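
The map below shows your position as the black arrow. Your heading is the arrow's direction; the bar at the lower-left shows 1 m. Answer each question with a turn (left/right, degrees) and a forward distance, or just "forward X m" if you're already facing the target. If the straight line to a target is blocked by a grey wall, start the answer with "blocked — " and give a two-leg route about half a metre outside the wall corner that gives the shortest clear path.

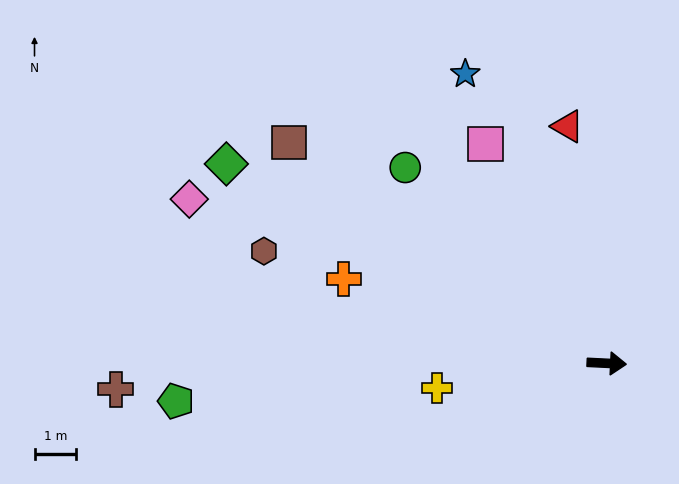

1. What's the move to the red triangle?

turn left 102°, forward 5.8 m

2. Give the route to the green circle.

turn left 139°, forward 6.8 m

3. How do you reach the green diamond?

turn left 155°, forward 10.4 m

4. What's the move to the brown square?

turn left 148°, forward 9.3 m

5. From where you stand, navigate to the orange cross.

turn left 165°, forward 6.7 m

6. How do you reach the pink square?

turn left 122°, forward 6.1 m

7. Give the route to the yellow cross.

turn right 169°, forward 4.1 m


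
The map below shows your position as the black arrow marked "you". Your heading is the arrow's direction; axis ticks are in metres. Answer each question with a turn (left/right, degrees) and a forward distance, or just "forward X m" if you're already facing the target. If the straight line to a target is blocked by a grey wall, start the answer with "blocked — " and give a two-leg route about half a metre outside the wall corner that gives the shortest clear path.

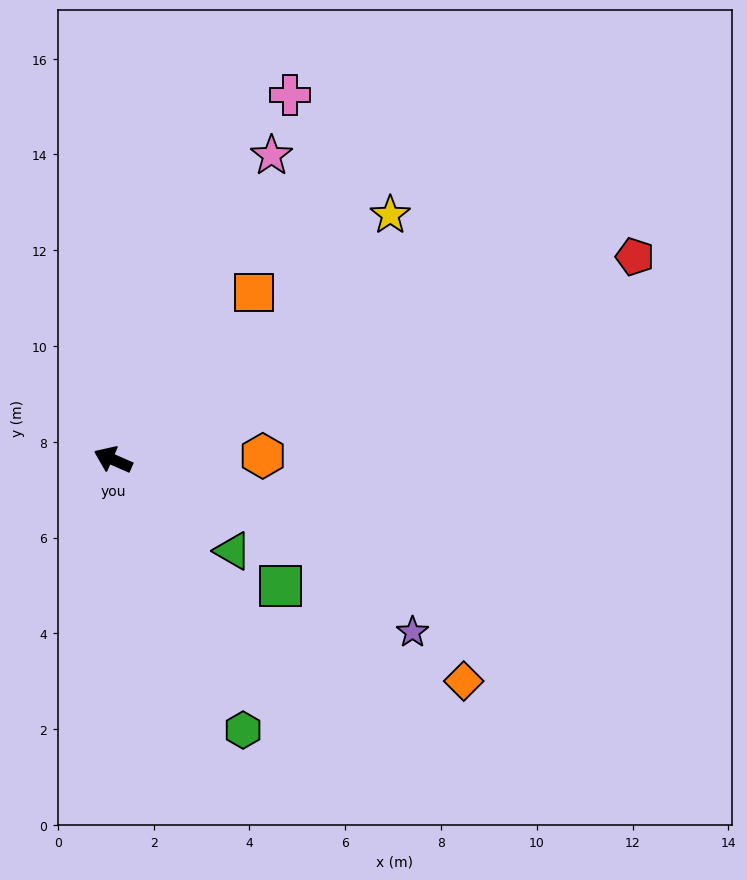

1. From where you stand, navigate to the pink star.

turn right 94°, forward 7.2 m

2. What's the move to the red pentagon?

turn right 135°, forward 11.7 m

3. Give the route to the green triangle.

turn left 166°, forward 3.1 m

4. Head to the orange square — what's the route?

turn right 107°, forward 4.6 m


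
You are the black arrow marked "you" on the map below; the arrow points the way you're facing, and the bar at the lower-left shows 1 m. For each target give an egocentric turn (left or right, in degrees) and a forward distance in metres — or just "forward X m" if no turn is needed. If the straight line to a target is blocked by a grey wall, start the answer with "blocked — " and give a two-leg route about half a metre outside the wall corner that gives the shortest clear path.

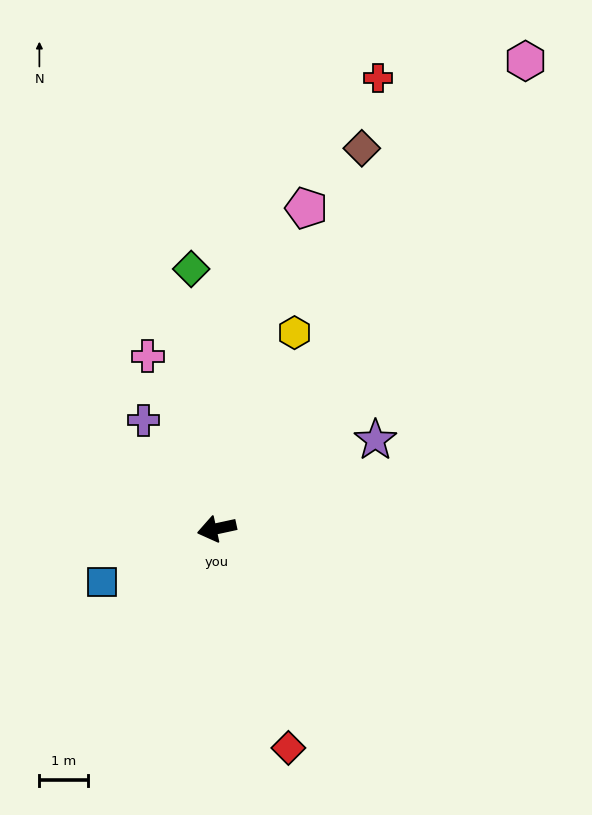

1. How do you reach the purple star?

turn right 163°, forward 3.8 m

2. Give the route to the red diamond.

turn left 96°, forward 4.8 m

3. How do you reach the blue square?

turn left 13°, forward 2.6 m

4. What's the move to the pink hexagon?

turn right 136°, forward 11.6 m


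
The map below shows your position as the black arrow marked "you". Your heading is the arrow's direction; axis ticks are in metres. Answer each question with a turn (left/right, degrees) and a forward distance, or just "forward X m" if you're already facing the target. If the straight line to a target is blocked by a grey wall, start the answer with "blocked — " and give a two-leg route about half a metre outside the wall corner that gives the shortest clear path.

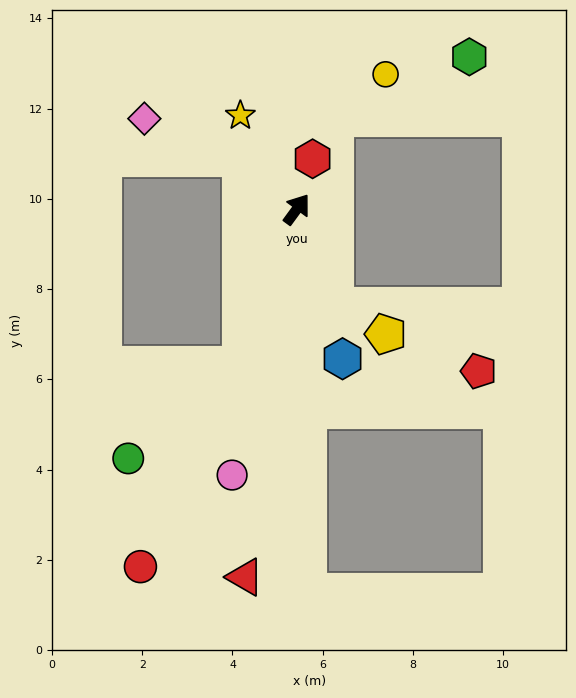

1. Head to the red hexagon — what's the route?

turn left 19°, forward 1.2 m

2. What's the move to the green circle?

blocked — turn right 163°, forward 3.7 m, then turn right 31°, forward 3.2 m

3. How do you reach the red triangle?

turn right 152°, forward 8.2 m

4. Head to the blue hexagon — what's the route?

turn right 127°, forward 3.5 m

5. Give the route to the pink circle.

turn right 157°, forward 6.1 m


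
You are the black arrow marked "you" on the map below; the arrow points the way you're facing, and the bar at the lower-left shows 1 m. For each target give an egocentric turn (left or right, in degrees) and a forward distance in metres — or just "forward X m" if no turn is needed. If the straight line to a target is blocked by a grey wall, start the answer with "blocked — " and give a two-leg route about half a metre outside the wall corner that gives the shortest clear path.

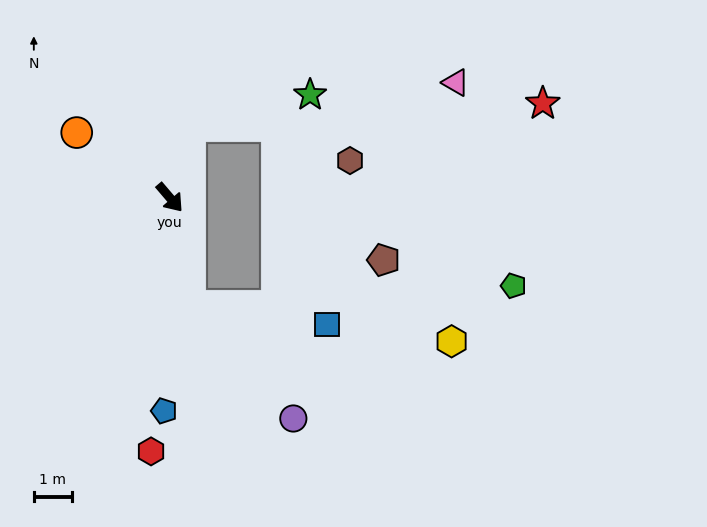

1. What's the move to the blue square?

blocked — turn right 30°, forward 2.9 m, then turn left 72°, forward 3.7 m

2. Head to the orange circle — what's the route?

turn right 165°, forward 3.0 m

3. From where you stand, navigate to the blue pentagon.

turn right 42°, forward 5.6 m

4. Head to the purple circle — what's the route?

blocked — turn right 30°, forward 2.9 m, then turn left 32°, forward 4.0 m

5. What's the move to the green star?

blocked — turn left 124°, forward 2.0 m, then turn right 60°, forward 3.3 m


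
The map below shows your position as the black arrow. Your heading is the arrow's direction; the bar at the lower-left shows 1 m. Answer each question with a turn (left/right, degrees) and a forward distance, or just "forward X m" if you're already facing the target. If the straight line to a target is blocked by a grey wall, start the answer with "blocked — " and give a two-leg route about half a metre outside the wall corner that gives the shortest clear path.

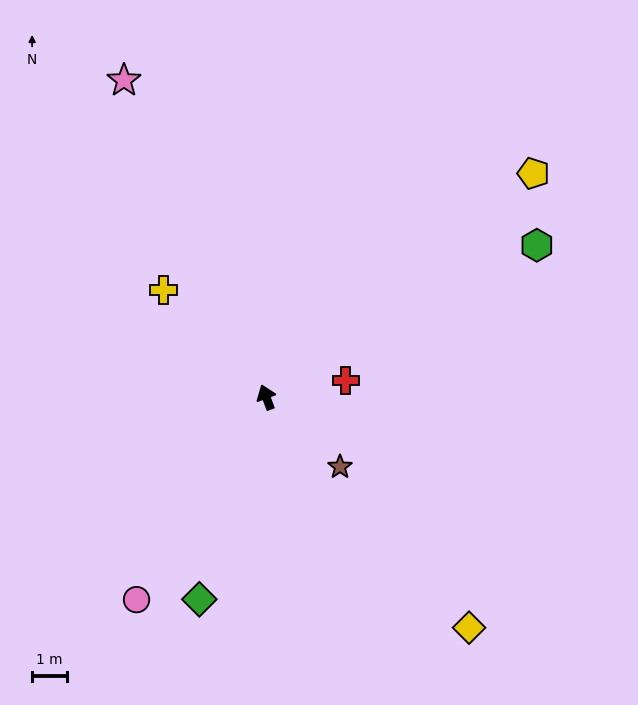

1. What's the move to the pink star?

turn left 4°, forward 9.9 m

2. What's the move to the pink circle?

turn left 127°, forward 6.8 m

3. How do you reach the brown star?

turn right 154°, forward 2.9 m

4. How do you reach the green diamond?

turn left 141°, forward 6.0 m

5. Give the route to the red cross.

turn right 99°, forward 2.3 m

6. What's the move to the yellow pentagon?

turn right 70°, forward 9.9 m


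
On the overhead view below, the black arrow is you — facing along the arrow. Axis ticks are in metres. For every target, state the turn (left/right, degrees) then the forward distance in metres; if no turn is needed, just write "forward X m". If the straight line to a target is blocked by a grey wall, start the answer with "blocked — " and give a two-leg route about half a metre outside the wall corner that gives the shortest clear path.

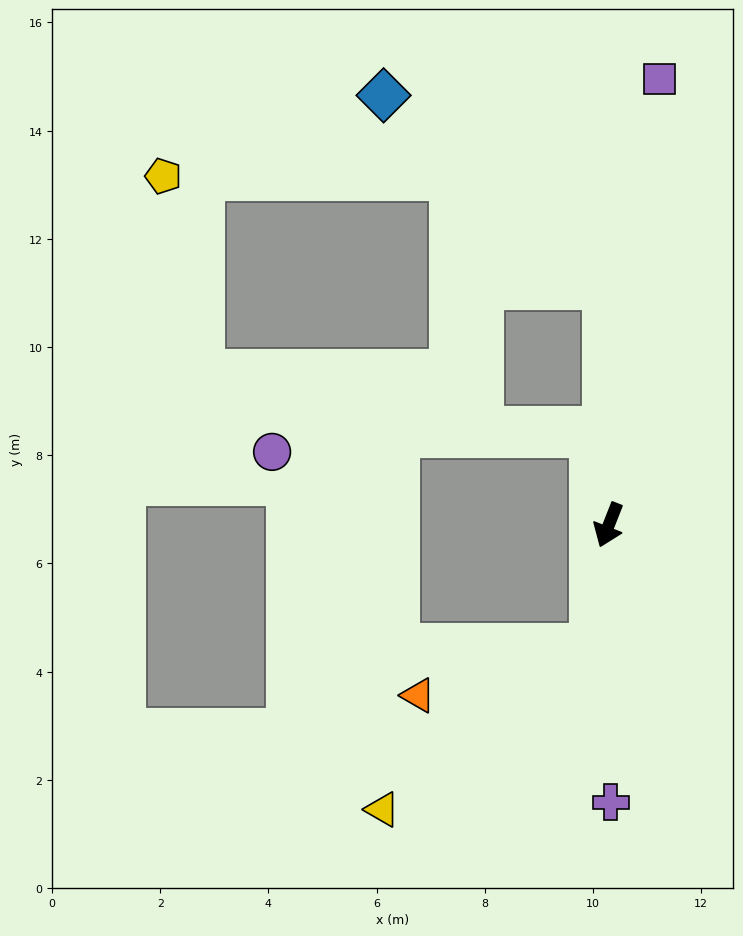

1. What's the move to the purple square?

turn right 165°, forward 8.3 m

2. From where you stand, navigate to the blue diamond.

blocked — turn right 158°, forward 4.4 m, then turn left 49°, forward 5.4 m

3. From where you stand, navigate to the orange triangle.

blocked — turn left 14°, forward 2.3 m, then turn right 67°, forward 3.4 m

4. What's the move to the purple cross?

turn left 22°, forward 5.1 m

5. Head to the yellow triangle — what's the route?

blocked — turn left 14°, forward 2.3 m, then turn right 45°, forward 4.9 m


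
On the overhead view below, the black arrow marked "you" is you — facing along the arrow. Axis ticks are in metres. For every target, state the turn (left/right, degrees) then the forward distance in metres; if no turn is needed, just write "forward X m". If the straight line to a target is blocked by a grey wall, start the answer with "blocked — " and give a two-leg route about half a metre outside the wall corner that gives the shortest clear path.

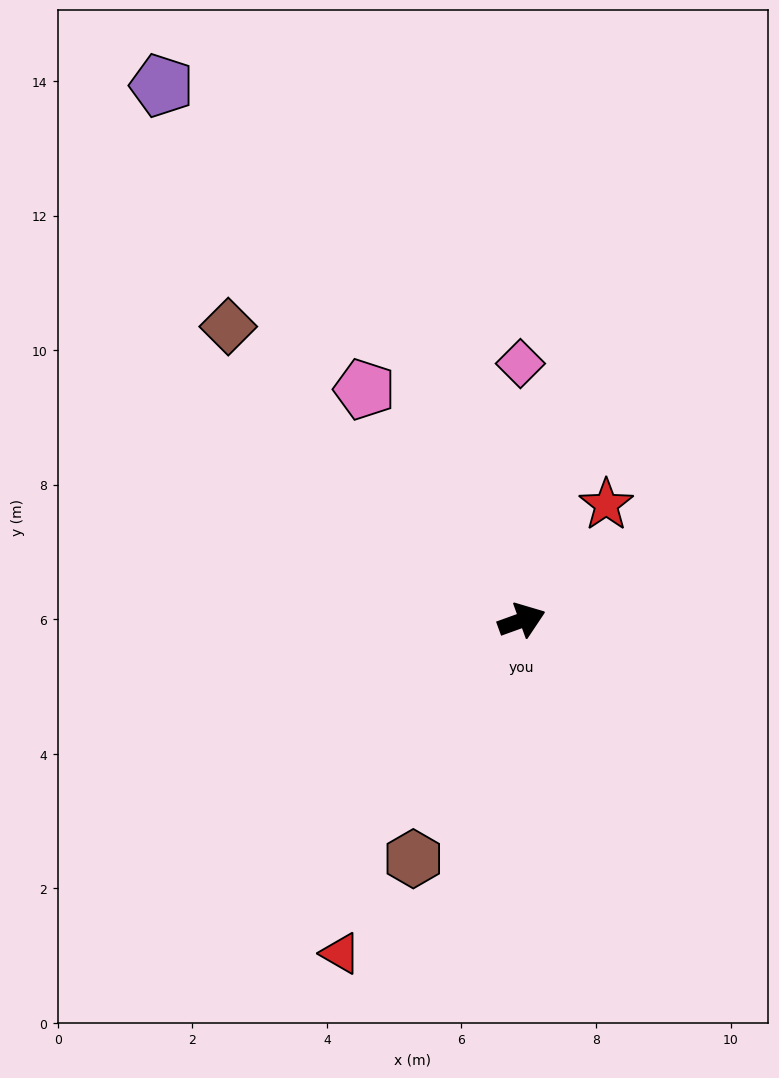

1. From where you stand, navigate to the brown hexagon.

turn right 134°, forward 3.9 m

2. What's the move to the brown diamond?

turn left 115°, forward 6.2 m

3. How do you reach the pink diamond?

turn left 70°, forward 3.8 m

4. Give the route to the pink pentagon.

turn left 104°, forward 4.2 m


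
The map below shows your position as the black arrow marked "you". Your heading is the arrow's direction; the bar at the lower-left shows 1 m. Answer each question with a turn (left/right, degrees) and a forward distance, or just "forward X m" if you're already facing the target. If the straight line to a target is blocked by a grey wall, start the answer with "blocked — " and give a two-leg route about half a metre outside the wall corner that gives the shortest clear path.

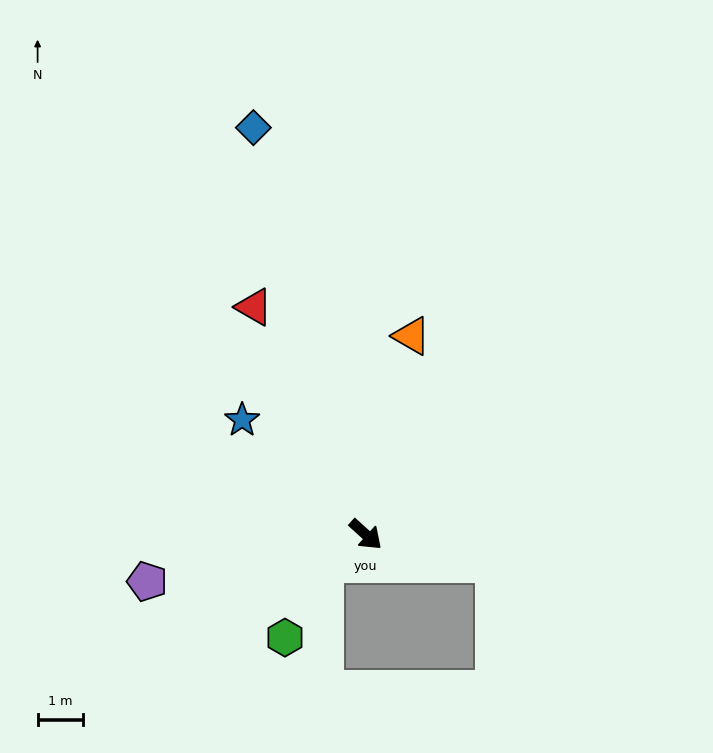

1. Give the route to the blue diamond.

turn left 148°, forward 9.2 m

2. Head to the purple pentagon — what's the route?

turn right 126°, forward 4.9 m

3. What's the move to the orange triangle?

turn left 119°, forward 4.5 m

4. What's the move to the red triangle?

turn left 158°, forward 5.6 m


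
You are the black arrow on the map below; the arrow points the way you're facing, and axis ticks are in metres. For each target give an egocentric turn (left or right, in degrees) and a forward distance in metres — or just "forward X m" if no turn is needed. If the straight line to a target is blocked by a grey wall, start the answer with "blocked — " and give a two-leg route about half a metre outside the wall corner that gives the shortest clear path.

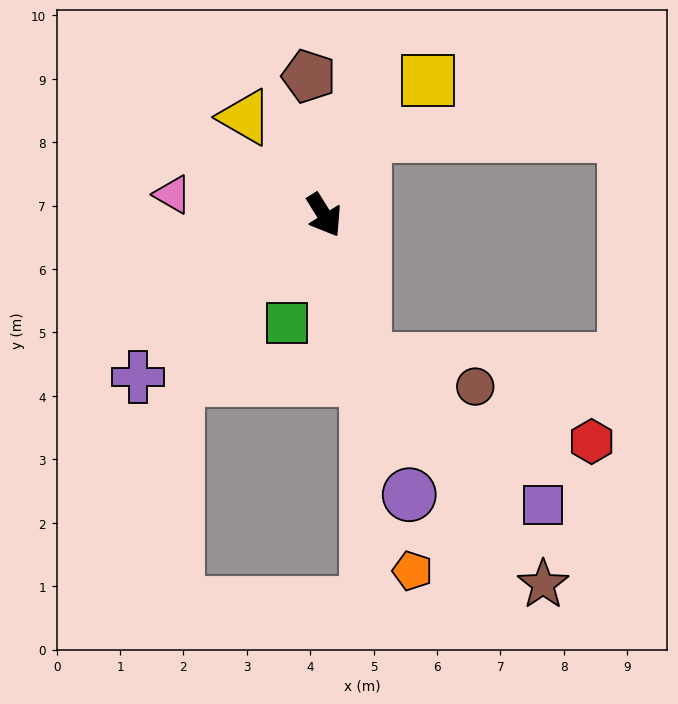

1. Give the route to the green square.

turn right 51°, forward 1.8 m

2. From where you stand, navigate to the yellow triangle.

turn right 173°, forward 2.0 m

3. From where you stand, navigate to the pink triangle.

turn right 130°, forward 2.4 m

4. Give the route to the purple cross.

turn right 81°, forward 3.9 m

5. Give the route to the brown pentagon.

turn left 155°, forward 2.2 m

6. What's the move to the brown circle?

blocked — turn right 16°, forward 2.4 m, then turn left 60°, forward 1.8 m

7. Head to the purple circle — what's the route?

turn right 15°, forward 4.6 m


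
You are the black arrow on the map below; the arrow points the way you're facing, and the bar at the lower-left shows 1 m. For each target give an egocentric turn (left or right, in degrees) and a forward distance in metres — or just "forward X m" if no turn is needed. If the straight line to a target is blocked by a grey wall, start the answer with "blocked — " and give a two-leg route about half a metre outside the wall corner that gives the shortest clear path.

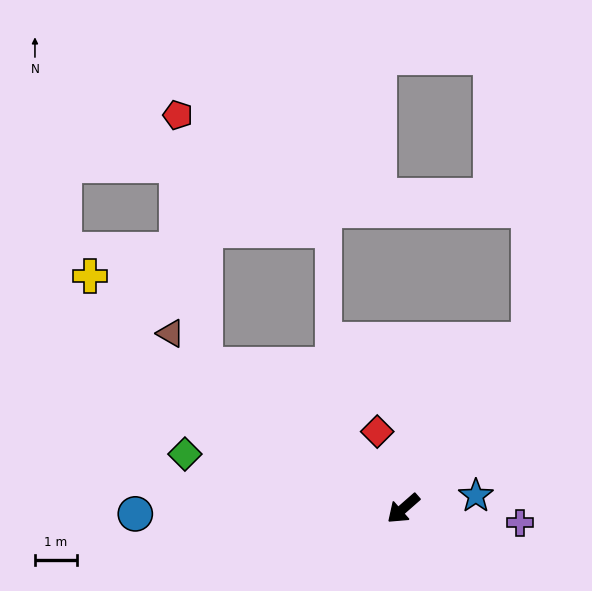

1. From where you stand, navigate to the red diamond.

turn right 113°, forward 1.9 m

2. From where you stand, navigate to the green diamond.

turn right 55°, forward 5.3 m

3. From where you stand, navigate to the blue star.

turn left 149°, forward 1.7 m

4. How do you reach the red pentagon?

blocked — turn right 77°, forward 5.8 m, then turn right 48°, forward 6.0 m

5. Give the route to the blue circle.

turn right 40°, forward 6.4 m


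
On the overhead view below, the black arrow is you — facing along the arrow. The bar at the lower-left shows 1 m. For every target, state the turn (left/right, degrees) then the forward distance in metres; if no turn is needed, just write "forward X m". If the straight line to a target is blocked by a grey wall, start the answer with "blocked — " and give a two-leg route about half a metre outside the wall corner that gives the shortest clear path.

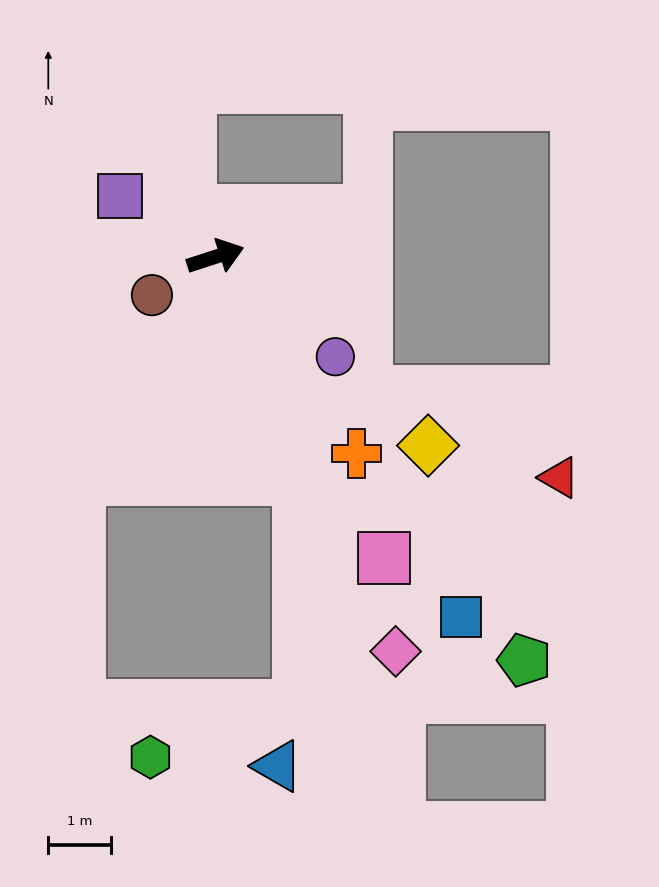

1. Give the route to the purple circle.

turn right 58°, forward 2.5 m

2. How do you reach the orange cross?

turn right 72°, forward 3.8 m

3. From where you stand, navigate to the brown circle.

turn right 167°, forward 1.2 m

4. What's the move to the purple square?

turn left 130°, forward 1.8 m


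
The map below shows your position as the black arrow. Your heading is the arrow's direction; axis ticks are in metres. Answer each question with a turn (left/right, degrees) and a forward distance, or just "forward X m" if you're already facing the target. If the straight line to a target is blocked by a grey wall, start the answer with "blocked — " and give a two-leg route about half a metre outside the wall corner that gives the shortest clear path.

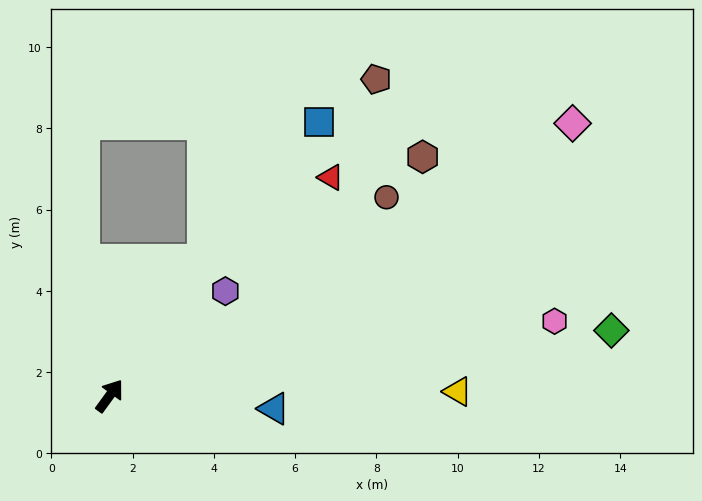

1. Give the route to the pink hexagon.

turn right 44°, forward 11.1 m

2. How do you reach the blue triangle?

turn right 58°, forward 4.1 m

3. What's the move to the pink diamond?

turn right 24°, forward 13.2 m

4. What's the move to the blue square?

forward 8.5 m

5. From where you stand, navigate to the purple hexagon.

turn right 12°, forward 3.8 m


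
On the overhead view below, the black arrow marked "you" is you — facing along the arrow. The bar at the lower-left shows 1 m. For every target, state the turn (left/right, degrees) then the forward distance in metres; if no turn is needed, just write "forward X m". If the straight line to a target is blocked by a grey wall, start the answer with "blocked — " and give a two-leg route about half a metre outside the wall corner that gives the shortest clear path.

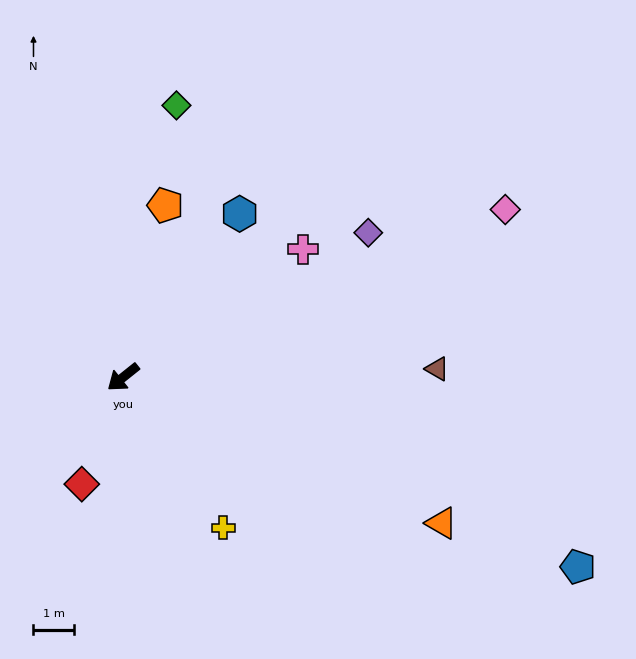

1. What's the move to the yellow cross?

turn left 85°, forward 4.5 m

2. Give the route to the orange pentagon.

turn right 142°, forward 4.4 m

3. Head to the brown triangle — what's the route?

turn left 143°, forward 7.8 m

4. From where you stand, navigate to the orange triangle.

turn left 117°, forward 8.7 m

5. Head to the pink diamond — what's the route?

turn left 165°, forward 10.3 m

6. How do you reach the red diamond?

turn left 30°, forward 2.8 m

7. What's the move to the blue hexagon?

turn right 164°, forward 5.0 m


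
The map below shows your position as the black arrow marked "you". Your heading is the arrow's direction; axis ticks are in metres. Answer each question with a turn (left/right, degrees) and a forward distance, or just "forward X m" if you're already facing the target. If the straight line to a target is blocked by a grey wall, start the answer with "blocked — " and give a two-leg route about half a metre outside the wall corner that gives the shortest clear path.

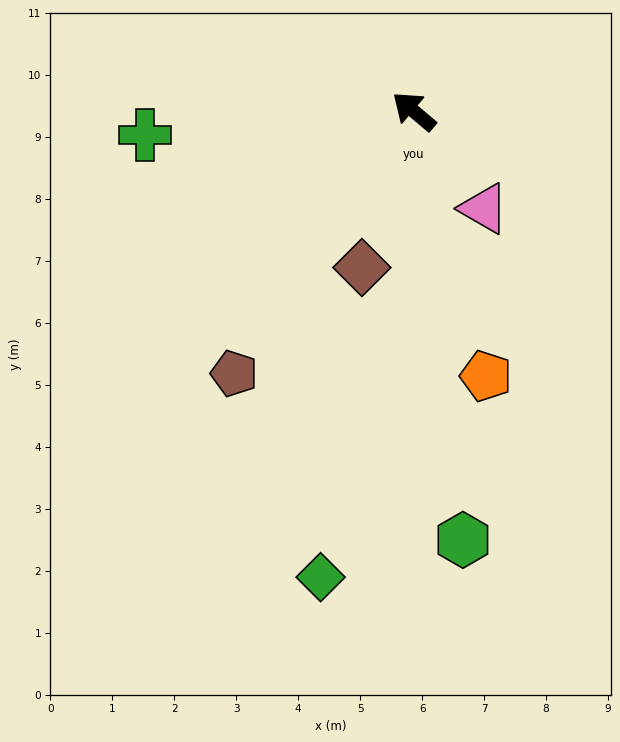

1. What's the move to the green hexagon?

turn left 137°, forward 7.0 m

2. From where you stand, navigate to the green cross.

turn left 45°, forward 4.4 m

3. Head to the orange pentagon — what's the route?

turn left 145°, forward 4.4 m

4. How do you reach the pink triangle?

turn left 166°, forward 1.9 m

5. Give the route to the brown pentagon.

turn left 96°, forward 5.1 m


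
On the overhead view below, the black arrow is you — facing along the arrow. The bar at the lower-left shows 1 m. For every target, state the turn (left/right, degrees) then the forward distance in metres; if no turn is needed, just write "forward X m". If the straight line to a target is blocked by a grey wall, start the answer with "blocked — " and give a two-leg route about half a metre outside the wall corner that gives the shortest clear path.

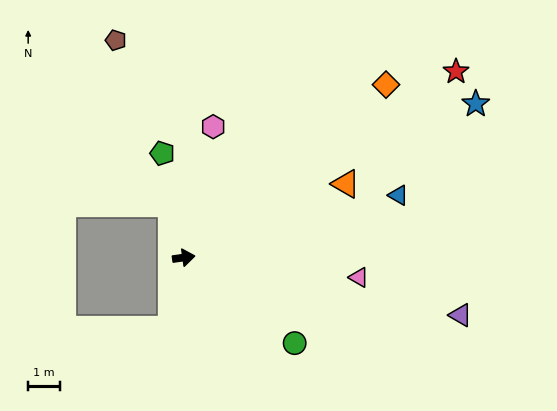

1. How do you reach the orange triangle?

turn left 16°, forward 5.6 m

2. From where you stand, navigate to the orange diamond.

turn left 33°, forward 8.3 m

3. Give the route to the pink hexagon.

turn left 69°, forward 4.2 m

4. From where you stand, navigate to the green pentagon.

turn left 94°, forward 3.3 m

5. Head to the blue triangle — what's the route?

turn left 8°, forward 7.0 m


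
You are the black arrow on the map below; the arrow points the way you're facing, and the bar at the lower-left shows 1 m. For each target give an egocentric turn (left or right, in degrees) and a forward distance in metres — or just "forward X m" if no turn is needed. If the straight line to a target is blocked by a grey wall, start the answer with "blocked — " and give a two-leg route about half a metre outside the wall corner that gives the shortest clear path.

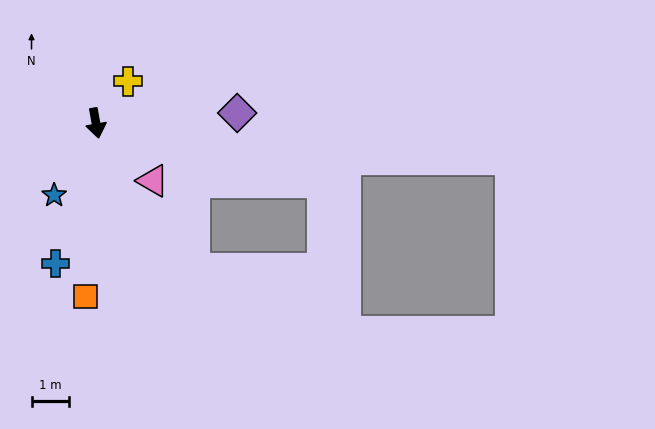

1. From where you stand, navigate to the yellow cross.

turn left 132°, forward 1.4 m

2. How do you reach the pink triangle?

turn left 35°, forward 2.2 m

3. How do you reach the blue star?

turn right 40°, forward 2.2 m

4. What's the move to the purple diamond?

turn left 84°, forward 3.8 m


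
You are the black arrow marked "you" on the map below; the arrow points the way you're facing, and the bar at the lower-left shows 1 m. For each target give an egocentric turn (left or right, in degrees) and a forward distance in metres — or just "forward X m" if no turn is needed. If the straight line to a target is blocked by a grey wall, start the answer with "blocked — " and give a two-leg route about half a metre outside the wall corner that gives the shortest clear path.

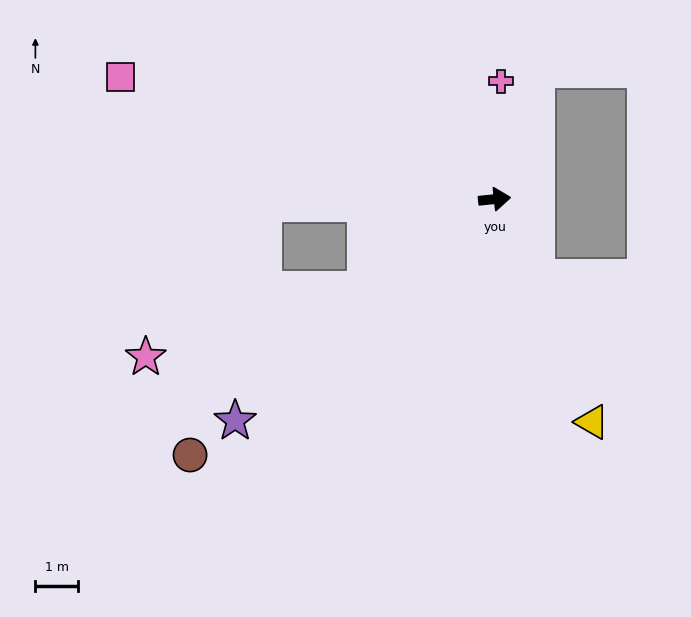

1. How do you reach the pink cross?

turn left 81°, forward 2.8 m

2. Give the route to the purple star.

turn right 145°, forward 8.1 m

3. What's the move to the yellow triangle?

turn right 72°, forward 5.7 m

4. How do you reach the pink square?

turn left 156°, forward 9.3 m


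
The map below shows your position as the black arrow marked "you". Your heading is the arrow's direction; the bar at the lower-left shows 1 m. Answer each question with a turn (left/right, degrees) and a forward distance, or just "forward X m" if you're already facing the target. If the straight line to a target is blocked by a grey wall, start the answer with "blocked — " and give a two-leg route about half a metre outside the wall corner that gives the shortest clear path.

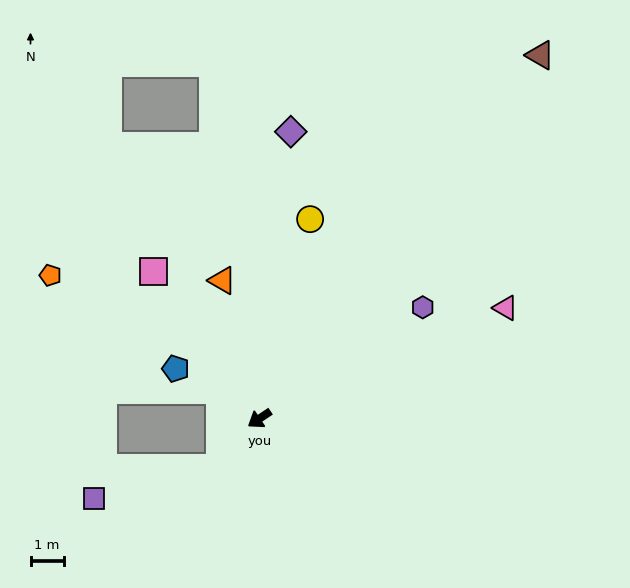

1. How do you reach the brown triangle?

turn right 161°, forward 13.8 m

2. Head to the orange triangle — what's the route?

turn right 109°, forward 4.3 m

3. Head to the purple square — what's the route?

blocked — turn left 18°, forward 1.9 m, then turn right 38°, forward 3.9 m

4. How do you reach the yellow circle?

turn right 138°, forward 6.2 m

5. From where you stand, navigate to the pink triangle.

turn left 170°, forward 8.1 m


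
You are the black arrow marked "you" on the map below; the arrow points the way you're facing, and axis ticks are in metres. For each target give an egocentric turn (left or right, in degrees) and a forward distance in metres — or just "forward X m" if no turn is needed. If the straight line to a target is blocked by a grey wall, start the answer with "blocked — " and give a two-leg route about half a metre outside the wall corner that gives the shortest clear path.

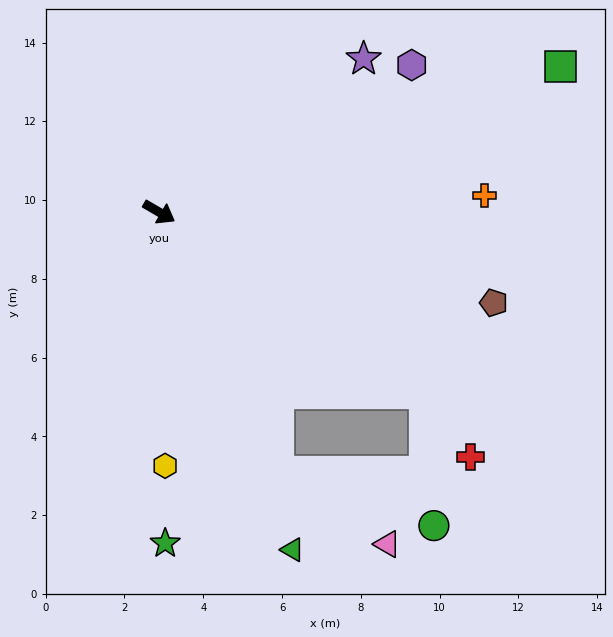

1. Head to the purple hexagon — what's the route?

turn left 60°, forward 7.4 m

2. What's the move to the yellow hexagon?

turn right 58°, forward 6.4 m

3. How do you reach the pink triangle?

blocked — turn right 35°, forward 7.3 m, then turn left 32°, forward 3.3 m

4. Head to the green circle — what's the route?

blocked — turn right 35°, forward 7.3 m, then turn left 46°, forward 4.2 m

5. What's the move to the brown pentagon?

turn left 15°, forward 8.8 m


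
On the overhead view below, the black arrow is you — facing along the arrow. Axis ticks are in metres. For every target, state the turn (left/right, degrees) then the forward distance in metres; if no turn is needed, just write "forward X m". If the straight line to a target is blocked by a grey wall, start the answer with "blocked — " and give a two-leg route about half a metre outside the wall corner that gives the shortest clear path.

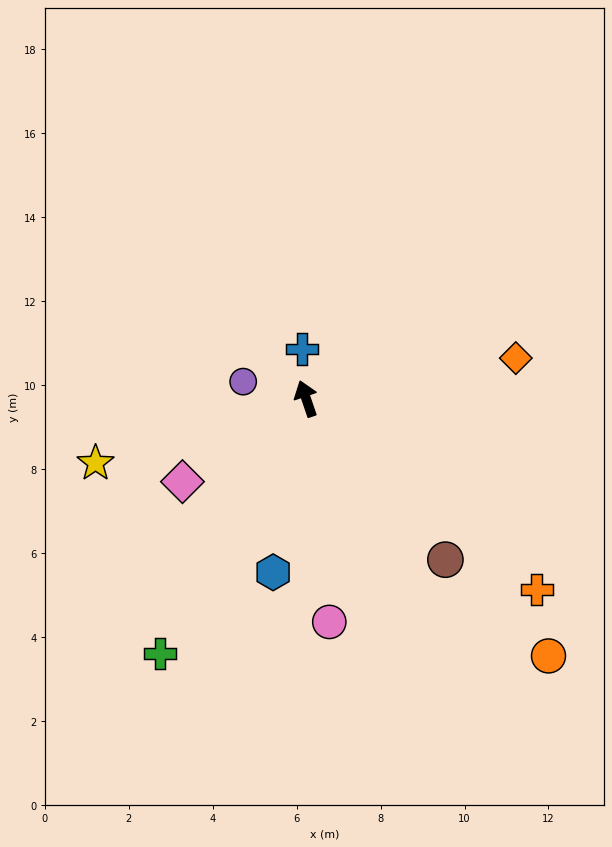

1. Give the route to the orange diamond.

turn right 98°, forward 5.1 m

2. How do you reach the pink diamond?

turn left 105°, forward 3.6 m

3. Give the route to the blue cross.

turn right 14°, forward 1.2 m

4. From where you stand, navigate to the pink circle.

turn left 167°, forward 5.4 m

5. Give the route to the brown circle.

turn right 158°, forward 5.1 m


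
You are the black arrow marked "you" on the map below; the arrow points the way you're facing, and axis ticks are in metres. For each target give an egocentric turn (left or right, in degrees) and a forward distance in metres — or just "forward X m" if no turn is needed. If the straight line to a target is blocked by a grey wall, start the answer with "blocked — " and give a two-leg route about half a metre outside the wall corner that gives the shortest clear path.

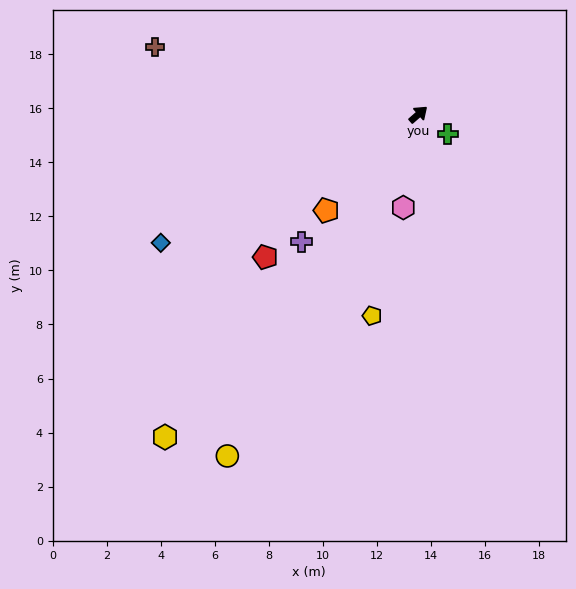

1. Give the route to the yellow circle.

turn right 160°, forward 14.5 m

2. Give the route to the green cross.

turn right 75°, forward 1.3 m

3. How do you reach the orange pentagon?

turn right 175°, forward 4.9 m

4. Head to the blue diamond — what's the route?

turn left 165°, forward 10.7 m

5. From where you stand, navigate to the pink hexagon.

turn right 140°, forward 3.5 m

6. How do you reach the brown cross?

turn left 124°, forward 10.1 m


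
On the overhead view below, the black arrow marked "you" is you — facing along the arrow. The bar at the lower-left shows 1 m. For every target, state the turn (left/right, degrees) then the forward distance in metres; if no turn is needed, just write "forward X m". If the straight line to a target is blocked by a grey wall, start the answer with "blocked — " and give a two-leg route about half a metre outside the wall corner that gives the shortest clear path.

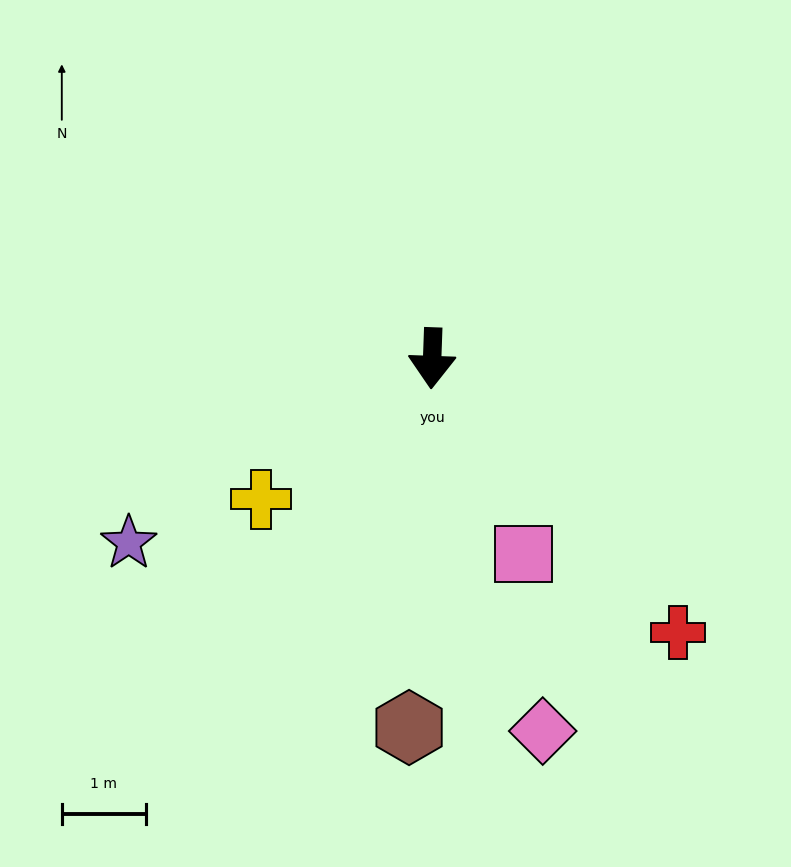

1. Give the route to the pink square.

turn left 27°, forward 2.6 m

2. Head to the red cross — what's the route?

turn left 44°, forward 4.4 m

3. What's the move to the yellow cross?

turn right 49°, forward 2.6 m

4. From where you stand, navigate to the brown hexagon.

forward 4.4 m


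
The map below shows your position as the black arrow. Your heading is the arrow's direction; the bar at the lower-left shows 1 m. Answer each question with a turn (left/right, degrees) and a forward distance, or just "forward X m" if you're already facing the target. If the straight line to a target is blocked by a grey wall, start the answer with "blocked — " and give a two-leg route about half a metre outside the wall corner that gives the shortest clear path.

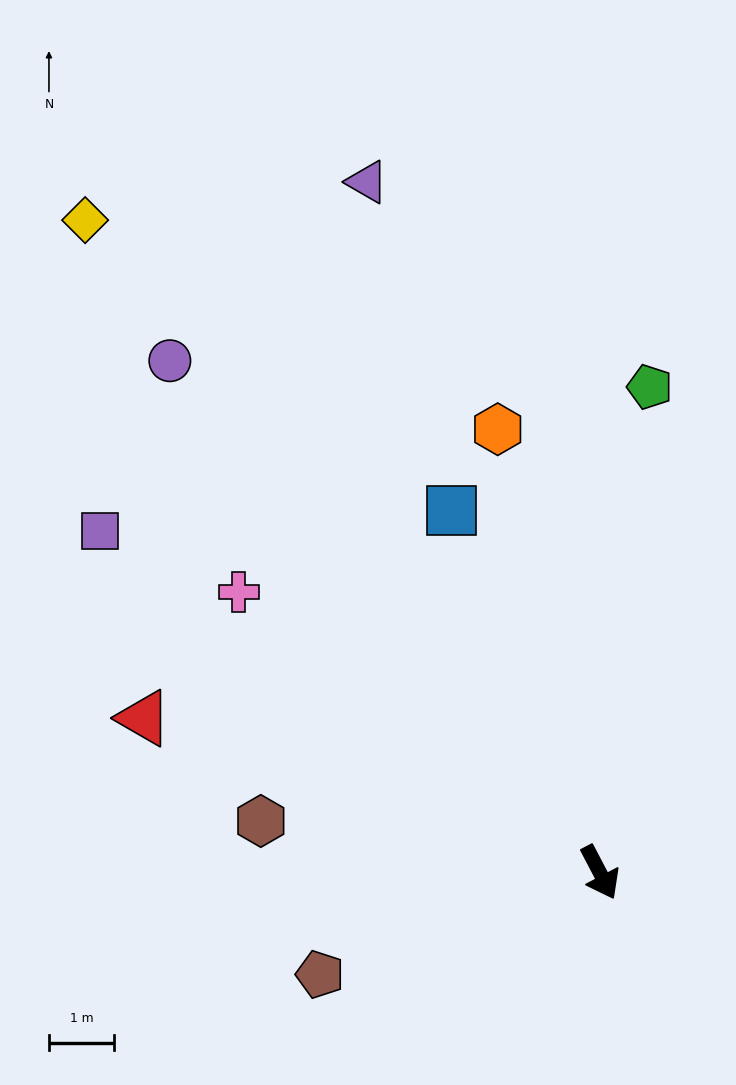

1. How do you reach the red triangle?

turn right 136°, forward 7.4 m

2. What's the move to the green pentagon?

turn left 146°, forward 7.5 m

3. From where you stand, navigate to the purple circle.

turn right 168°, forward 10.2 m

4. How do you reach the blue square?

turn left 175°, forward 6.0 m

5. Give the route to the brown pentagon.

turn right 98°, forward 4.6 m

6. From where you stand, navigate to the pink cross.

turn right 155°, forward 7.0 m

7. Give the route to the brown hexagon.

turn right 126°, forward 5.3 m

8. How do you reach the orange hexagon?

turn left 165°, forward 7.0 m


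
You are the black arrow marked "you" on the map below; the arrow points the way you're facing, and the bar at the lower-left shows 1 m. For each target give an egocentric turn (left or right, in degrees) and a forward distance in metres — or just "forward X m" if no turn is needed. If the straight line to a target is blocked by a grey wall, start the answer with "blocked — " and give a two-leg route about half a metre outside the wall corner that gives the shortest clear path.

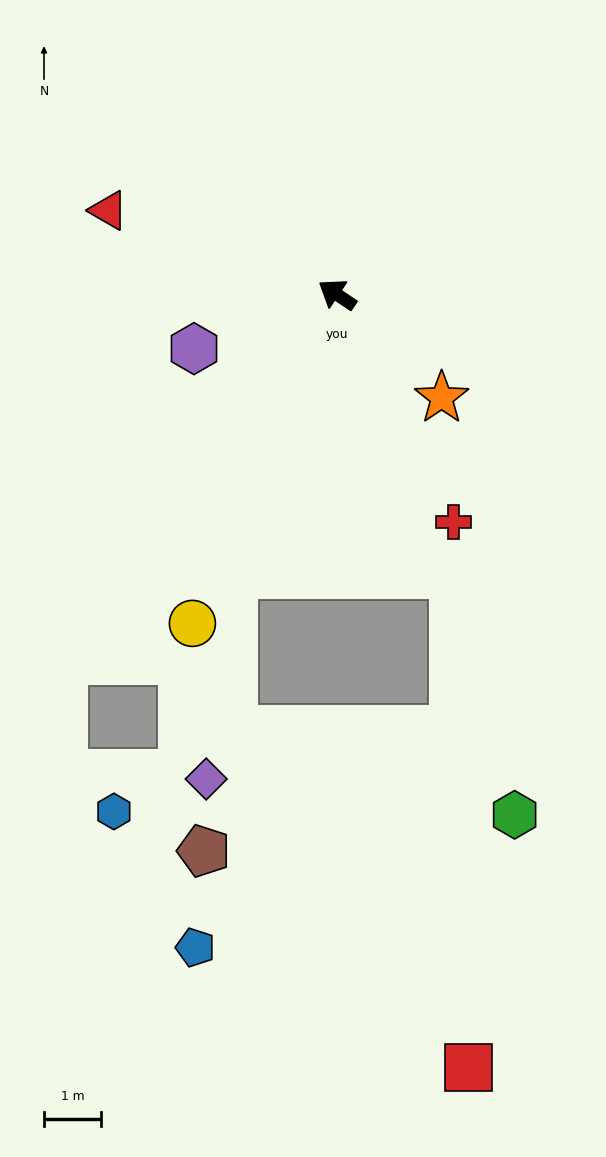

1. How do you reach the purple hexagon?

turn left 55°, forward 2.7 m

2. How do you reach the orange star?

turn left 169°, forward 2.6 m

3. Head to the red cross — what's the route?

turn left 151°, forward 4.5 m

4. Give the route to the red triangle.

turn left 14°, forward 4.3 m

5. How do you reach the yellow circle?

turn left 100°, forward 6.3 m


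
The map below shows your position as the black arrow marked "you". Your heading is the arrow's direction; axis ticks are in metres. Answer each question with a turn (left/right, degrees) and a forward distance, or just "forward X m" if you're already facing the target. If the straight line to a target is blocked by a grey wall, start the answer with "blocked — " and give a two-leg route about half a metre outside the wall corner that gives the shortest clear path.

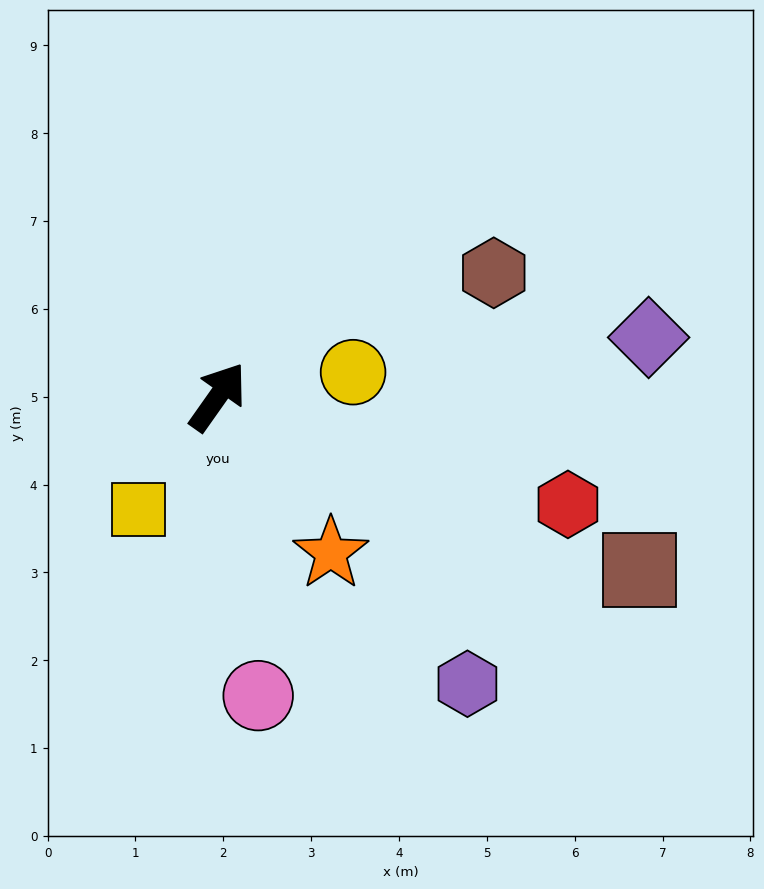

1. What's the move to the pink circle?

turn right 137°, forward 3.4 m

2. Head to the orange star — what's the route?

turn right 109°, forward 2.2 m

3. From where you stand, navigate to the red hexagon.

turn right 72°, forward 4.2 m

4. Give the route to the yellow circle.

turn right 44°, forward 1.6 m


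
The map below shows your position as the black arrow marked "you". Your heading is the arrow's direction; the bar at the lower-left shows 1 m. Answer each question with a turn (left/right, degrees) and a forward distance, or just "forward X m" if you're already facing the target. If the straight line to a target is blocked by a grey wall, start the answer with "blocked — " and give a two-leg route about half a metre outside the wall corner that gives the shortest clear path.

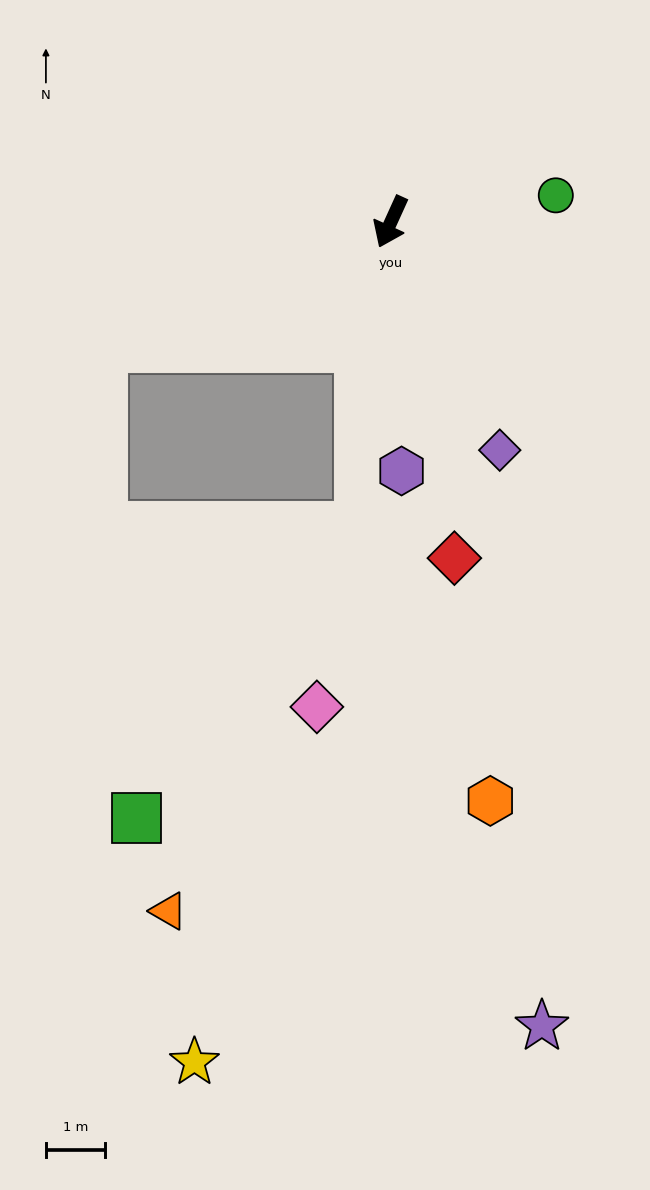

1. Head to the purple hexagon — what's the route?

turn left 27°, forward 4.2 m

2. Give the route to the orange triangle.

blocked — turn left 19°, forward 5.2 m, then turn right 21°, forward 7.3 m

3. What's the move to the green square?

blocked — turn left 19°, forward 5.2 m, then turn right 32°, forward 6.2 m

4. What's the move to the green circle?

turn left 124°, forward 2.8 m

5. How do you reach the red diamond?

turn left 35°, forward 5.8 m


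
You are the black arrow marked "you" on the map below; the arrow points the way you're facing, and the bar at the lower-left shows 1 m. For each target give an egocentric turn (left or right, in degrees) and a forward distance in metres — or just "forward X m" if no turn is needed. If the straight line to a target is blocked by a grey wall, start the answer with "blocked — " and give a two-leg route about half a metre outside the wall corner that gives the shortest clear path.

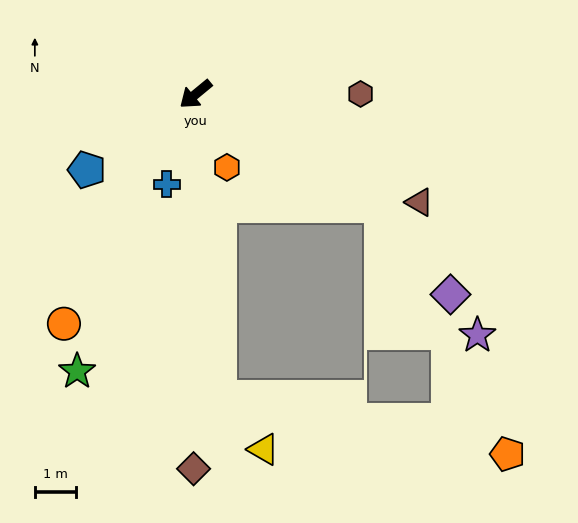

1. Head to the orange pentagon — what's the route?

blocked — turn left 55°, forward 7.4 m, then turn left 74°, forward 7.2 m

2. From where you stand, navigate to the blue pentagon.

turn right 5°, forward 3.2 m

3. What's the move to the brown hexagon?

turn left 141°, forward 4.0 m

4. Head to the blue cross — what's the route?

turn left 33°, forward 2.3 m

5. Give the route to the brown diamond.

turn left 50°, forward 9.2 m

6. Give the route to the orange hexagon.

turn left 74°, forward 1.9 m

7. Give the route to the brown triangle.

turn left 115°, forward 6.1 m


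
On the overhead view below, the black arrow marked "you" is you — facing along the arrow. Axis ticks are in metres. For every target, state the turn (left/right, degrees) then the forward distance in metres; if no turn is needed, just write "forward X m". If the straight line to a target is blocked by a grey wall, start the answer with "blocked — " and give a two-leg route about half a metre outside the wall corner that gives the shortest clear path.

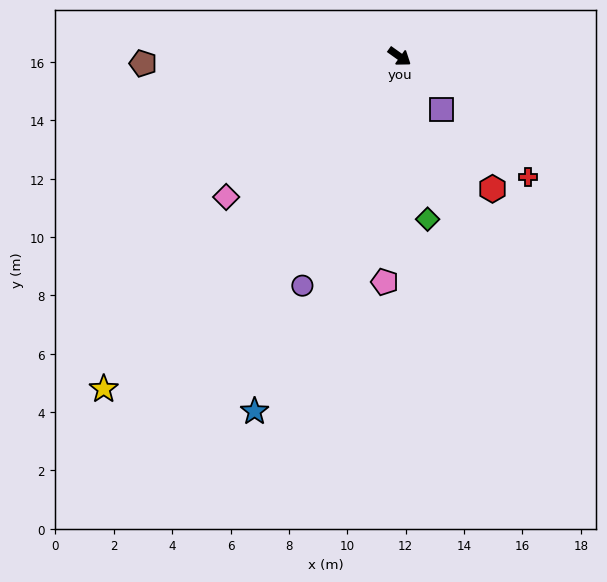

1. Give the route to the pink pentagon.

turn right 58°, forward 7.7 m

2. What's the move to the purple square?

turn right 16°, forward 2.3 m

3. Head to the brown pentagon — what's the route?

turn right 143°, forward 8.8 m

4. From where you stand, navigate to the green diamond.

turn right 45°, forward 5.7 m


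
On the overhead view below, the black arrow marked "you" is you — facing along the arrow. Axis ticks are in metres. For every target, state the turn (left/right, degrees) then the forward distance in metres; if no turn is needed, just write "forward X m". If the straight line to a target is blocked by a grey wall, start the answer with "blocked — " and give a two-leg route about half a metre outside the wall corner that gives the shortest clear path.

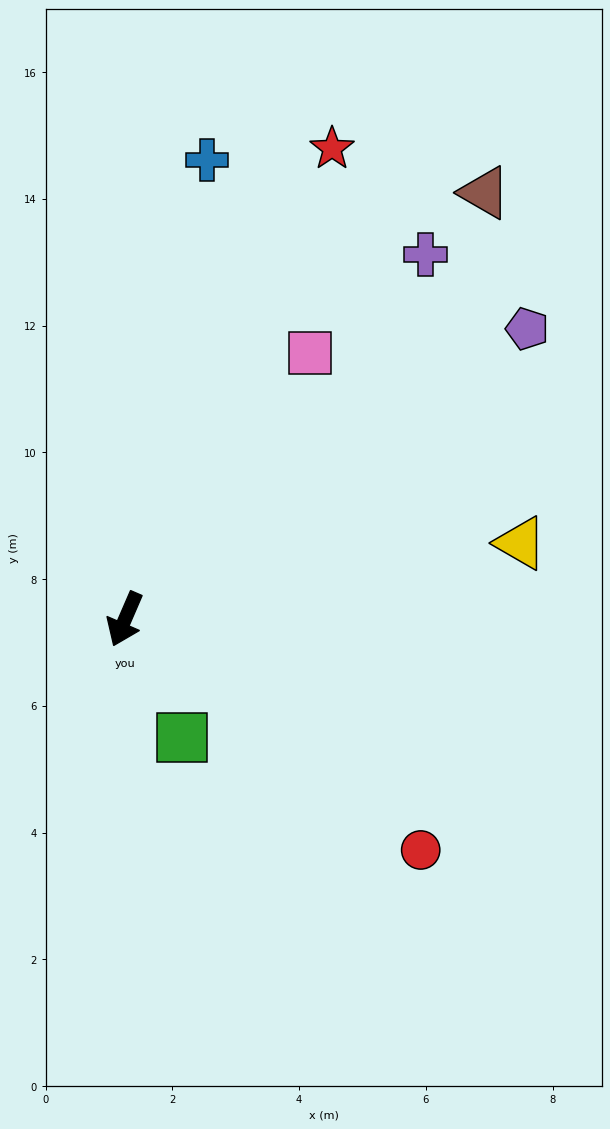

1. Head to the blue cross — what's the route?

turn right 167°, forward 7.4 m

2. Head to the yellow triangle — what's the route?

turn left 124°, forward 6.4 m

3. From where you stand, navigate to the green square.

turn left 49°, forward 2.1 m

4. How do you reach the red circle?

turn left 75°, forward 5.9 m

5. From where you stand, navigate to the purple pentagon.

turn left 149°, forward 7.8 m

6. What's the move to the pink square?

turn left 169°, forward 5.1 m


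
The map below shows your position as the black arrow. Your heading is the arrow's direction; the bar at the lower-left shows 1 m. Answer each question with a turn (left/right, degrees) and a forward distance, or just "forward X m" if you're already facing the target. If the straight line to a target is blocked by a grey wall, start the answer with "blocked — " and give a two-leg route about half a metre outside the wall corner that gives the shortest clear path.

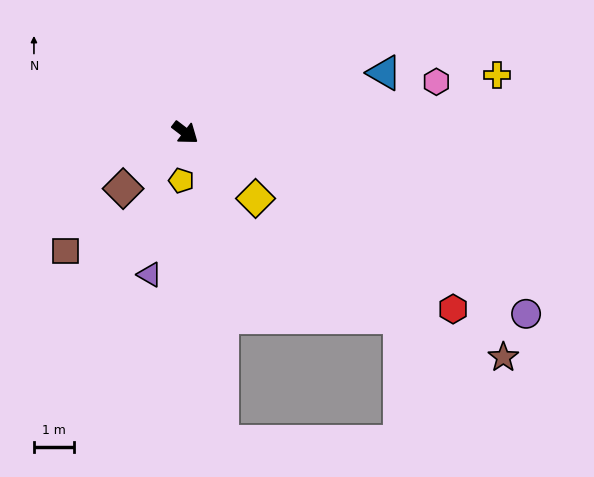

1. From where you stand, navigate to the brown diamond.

turn right 101°, forward 2.1 m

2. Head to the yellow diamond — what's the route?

turn right 6°, forward 2.4 m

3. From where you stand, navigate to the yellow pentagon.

turn right 57°, forward 1.2 m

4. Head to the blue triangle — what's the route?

turn left 54°, forward 5.2 m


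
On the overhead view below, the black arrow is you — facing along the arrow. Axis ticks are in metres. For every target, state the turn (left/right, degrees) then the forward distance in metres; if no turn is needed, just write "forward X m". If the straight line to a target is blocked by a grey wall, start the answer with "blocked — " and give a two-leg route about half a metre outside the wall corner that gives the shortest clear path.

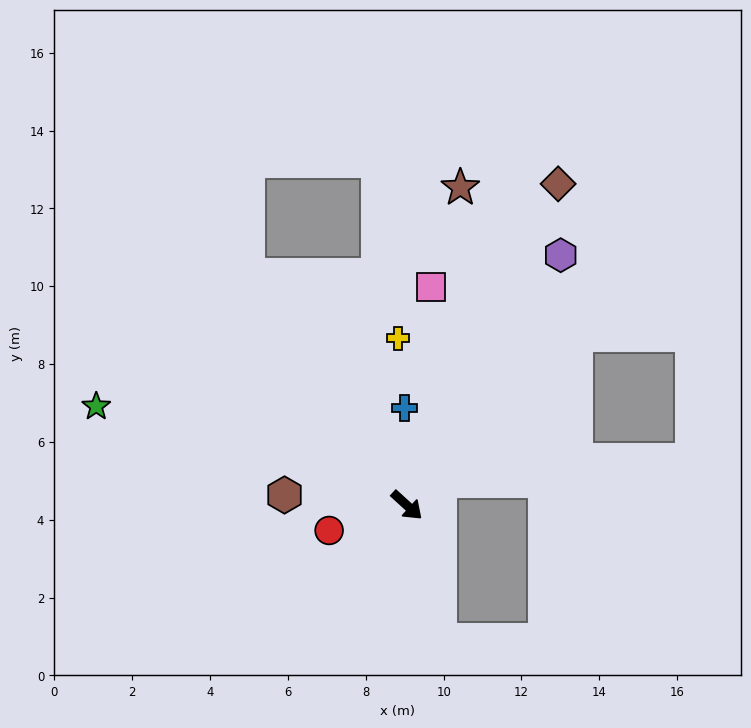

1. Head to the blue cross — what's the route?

turn left 134°, forward 2.5 m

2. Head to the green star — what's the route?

turn right 155°, forward 8.4 m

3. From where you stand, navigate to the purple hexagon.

turn left 101°, forward 7.5 m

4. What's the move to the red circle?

turn right 120°, forward 2.1 m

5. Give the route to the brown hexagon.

turn right 142°, forward 3.2 m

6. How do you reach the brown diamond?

turn left 107°, forward 9.1 m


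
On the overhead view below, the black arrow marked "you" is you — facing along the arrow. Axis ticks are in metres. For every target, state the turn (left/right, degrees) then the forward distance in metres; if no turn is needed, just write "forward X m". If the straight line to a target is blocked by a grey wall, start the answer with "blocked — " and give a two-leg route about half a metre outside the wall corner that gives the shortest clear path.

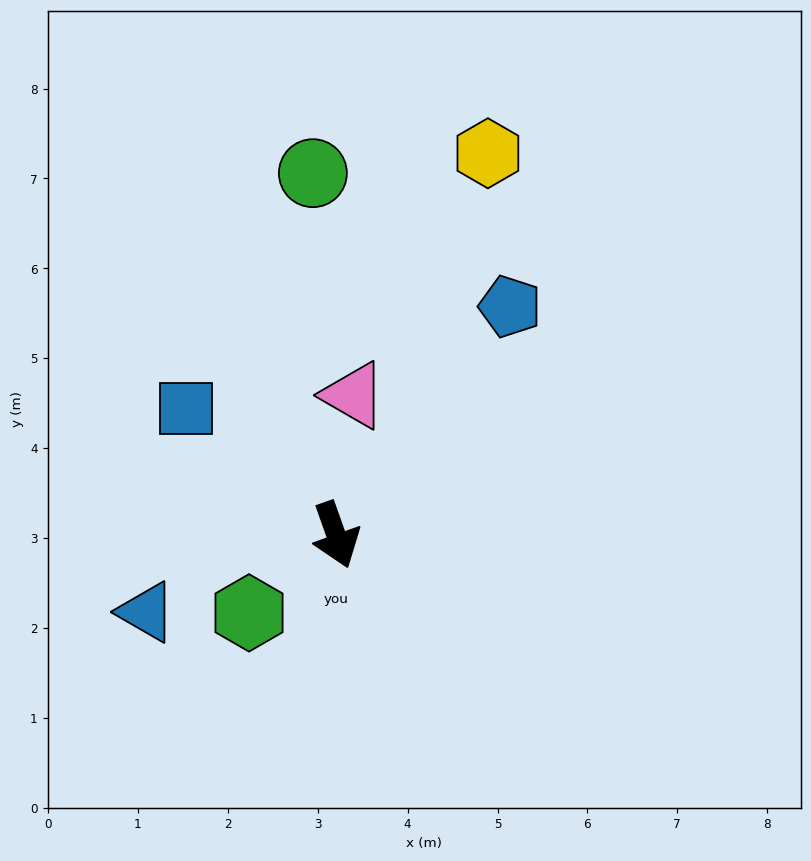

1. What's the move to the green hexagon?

turn right 68°, forward 1.3 m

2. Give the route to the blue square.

turn right 150°, forward 2.2 m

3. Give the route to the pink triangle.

turn left 153°, forward 1.6 m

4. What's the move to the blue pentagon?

turn left 123°, forward 3.2 m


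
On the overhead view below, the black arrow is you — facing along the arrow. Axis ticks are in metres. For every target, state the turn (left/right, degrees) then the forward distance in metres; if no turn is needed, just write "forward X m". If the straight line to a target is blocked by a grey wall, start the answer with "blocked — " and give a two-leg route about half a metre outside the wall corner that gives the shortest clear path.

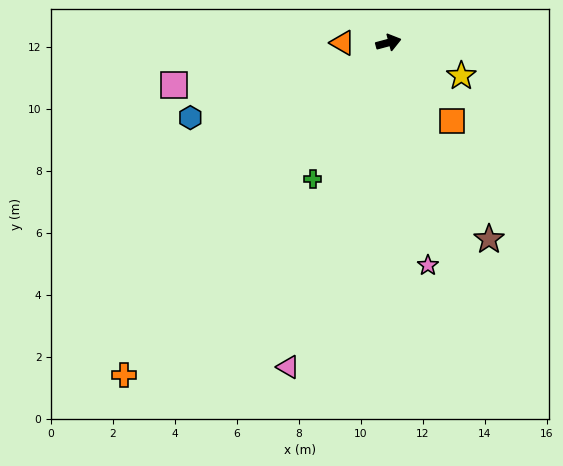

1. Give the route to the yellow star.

turn right 39°, forward 2.6 m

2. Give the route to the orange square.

turn right 66°, forward 3.3 m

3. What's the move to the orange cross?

turn right 143°, forward 13.7 m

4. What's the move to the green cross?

turn right 134°, forward 5.0 m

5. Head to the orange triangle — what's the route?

turn left 165°, forward 1.5 m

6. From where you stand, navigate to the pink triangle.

turn right 122°, forward 10.9 m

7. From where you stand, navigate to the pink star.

turn right 95°, forward 7.3 m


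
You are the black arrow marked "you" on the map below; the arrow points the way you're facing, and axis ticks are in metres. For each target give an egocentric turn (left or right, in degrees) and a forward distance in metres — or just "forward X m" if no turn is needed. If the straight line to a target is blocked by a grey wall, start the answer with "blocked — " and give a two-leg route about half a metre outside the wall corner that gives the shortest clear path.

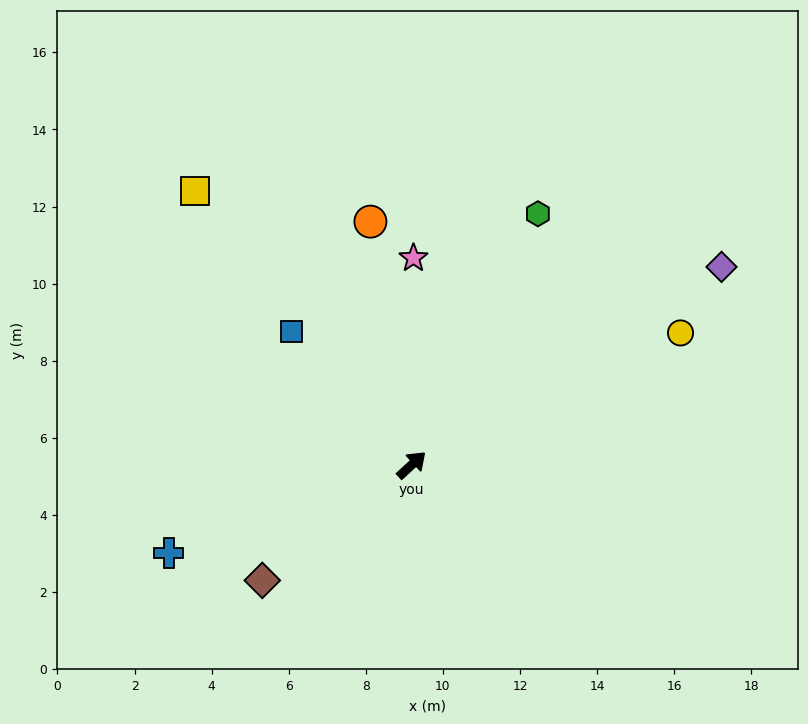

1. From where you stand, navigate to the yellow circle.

turn right 17°, forward 7.8 m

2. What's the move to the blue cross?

turn left 157°, forward 6.7 m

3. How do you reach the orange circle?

turn left 57°, forward 6.4 m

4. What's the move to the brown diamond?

turn left 175°, forward 4.9 m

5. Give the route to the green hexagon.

turn left 21°, forward 7.3 m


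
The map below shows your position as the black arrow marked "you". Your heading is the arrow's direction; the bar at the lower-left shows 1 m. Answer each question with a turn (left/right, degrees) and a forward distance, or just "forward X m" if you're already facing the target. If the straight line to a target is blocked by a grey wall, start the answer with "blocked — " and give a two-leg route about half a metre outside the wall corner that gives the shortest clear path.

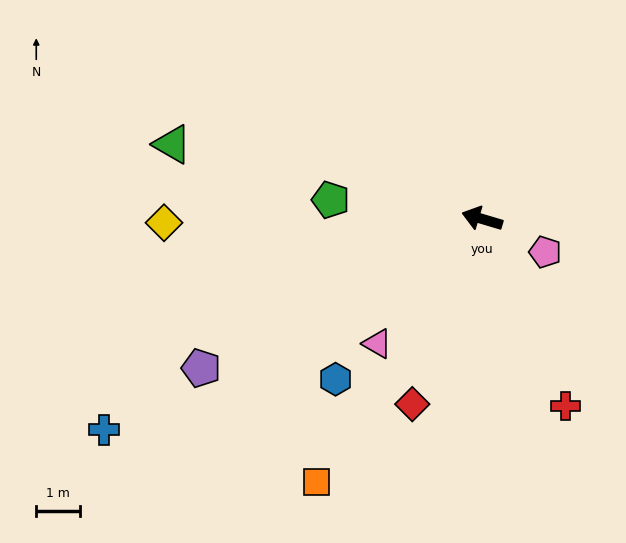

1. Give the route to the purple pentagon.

turn left 45°, forward 7.2 m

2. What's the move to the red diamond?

turn left 86°, forward 4.5 m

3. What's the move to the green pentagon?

turn left 9°, forward 3.5 m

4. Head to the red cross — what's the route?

turn left 131°, forward 4.7 m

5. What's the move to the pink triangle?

turn left 66°, forward 3.7 m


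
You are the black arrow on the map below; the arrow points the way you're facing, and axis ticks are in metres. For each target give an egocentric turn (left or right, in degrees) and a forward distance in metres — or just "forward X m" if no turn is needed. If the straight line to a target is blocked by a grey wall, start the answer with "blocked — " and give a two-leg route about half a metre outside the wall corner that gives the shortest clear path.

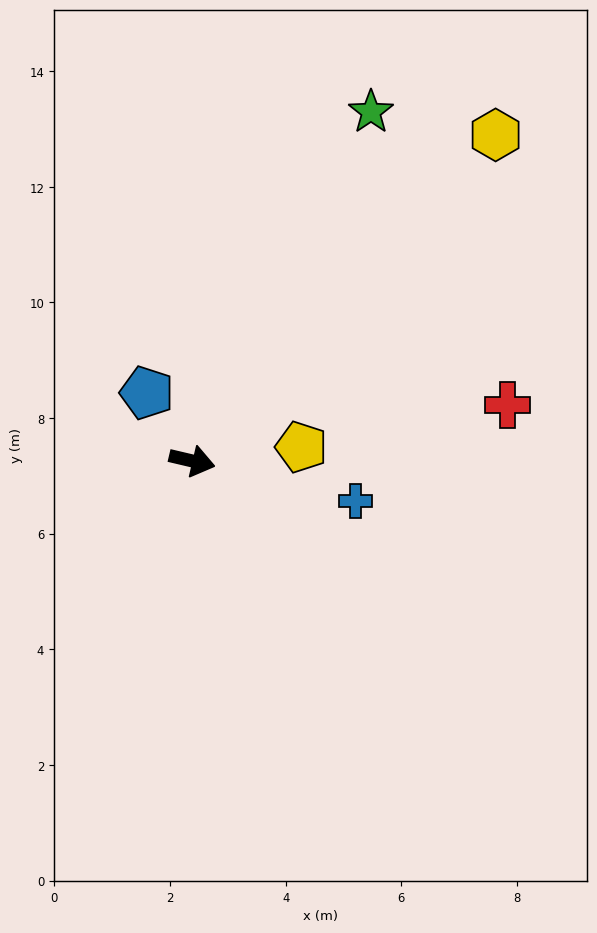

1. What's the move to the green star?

turn left 76°, forward 6.8 m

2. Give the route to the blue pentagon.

turn left 137°, forward 1.4 m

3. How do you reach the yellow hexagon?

turn left 60°, forward 7.7 m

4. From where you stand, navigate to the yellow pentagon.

turn left 20°, forward 1.9 m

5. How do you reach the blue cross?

forward 2.9 m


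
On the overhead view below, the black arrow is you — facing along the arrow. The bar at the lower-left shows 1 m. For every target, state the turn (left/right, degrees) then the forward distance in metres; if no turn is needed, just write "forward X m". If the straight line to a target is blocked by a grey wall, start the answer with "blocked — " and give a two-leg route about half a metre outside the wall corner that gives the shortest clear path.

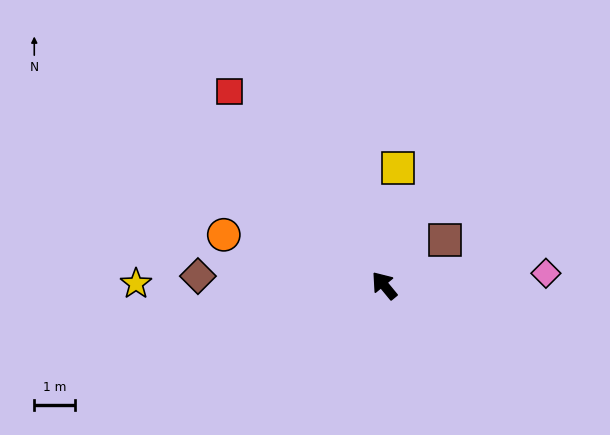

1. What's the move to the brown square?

turn right 93°, forward 1.9 m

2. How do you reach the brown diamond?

turn left 48°, forward 4.6 m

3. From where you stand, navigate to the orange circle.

turn left 33°, forward 4.1 m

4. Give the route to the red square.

forward 6.0 m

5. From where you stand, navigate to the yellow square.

turn right 46°, forward 2.9 m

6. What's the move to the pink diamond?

turn right 125°, forward 4.0 m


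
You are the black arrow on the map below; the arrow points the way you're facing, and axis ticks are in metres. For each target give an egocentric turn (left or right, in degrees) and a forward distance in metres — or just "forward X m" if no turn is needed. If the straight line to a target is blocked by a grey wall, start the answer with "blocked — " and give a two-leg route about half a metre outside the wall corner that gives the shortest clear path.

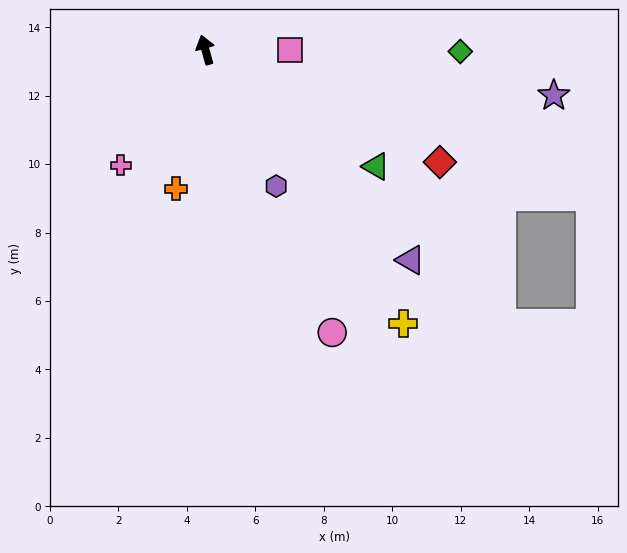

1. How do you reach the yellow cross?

turn right 160°, forward 9.9 m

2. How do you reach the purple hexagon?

turn right 168°, forward 4.5 m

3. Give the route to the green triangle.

turn right 140°, forward 6.0 m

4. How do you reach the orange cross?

turn left 152°, forward 4.2 m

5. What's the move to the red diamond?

turn right 131°, forward 7.6 m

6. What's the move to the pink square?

turn right 106°, forward 2.5 m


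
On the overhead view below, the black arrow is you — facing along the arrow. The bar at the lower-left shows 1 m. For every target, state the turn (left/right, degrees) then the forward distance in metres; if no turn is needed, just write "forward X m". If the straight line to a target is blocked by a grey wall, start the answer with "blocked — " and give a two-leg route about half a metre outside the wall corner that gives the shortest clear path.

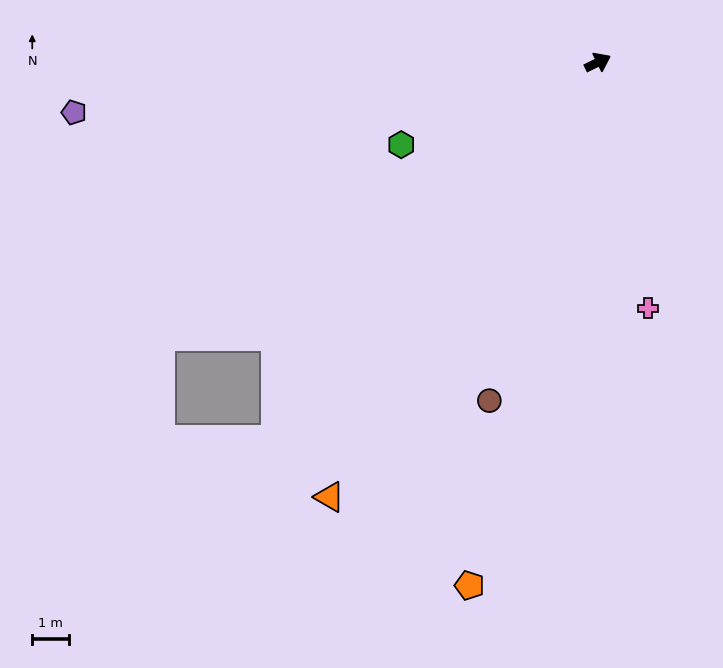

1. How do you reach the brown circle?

turn right 134°, forward 9.7 m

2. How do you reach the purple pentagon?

turn left 159°, forward 14.4 m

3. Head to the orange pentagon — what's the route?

turn right 130°, forward 14.7 m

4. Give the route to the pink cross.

turn right 105°, forward 6.9 m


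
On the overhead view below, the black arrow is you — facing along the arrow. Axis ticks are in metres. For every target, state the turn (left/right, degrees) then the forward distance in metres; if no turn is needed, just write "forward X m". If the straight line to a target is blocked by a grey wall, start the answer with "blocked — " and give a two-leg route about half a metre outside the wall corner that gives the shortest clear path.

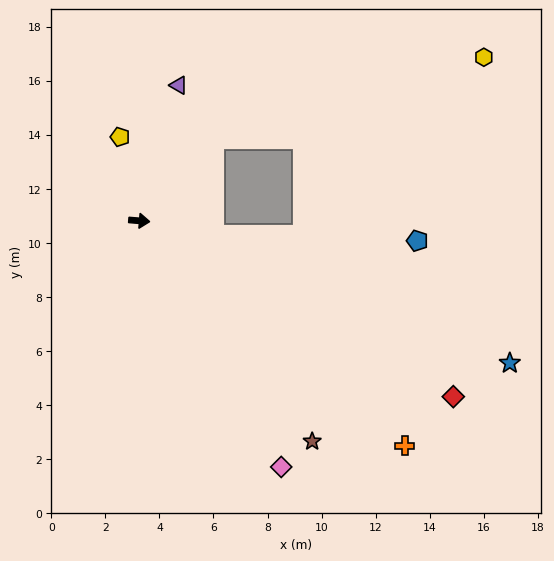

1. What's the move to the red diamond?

turn right 25°, forward 13.3 m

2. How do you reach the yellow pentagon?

turn left 108°, forward 3.2 m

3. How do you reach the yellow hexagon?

blocked — turn left 53°, forward 4.1 m, then turn right 32°, forward 10.5 m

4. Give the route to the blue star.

turn right 16°, forward 14.7 m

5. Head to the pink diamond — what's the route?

turn right 55°, forward 10.5 m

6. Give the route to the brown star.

turn right 47°, forward 10.4 m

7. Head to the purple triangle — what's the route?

turn left 78°, forward 5.2 m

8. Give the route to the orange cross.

turn right 36°, forward 12.9 m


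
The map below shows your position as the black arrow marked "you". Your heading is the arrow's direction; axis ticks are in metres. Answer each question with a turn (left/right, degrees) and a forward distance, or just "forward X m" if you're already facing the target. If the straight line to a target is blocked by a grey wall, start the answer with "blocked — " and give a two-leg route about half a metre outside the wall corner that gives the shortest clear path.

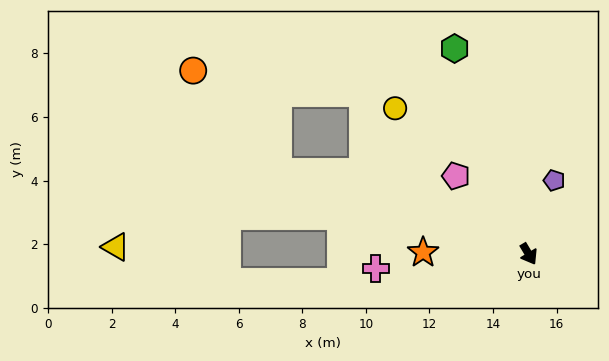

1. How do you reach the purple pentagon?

turn left 130°, forward 2.5 m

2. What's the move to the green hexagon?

turn left 169°, forward 6.9 m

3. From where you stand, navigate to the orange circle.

blocked — turn right 139°, forward 8.3 m, then turn right 31°, forward 4.1 m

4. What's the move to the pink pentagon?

turn right 168°, forward 3.4 m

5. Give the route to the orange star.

turn right 122°, forward 3.3 m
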